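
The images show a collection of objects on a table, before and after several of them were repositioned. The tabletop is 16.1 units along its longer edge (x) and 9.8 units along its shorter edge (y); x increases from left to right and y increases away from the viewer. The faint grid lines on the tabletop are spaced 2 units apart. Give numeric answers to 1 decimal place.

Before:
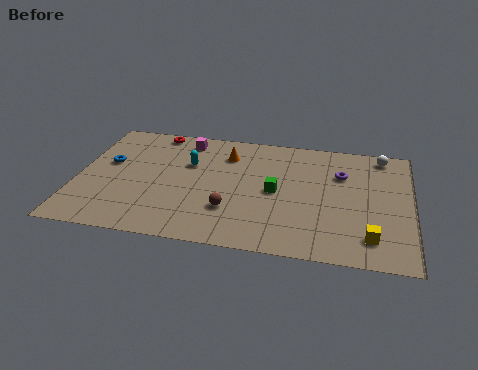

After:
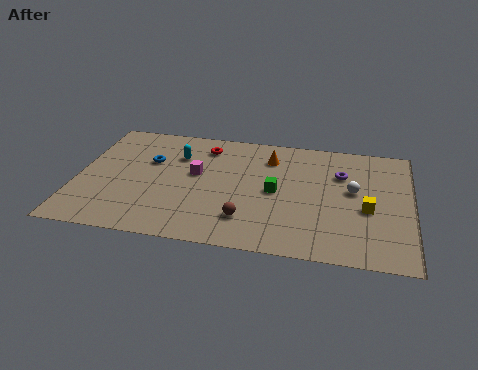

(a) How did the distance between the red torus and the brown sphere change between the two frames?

-1.1

Before: roughly 7.2 units apart; after: 6.1. That's 1.1 units closer together.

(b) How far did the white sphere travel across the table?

3.5

From (14.6, 8.7) to (13.3, 5.5), the white sphere covered √(1.3² + 3.2²) ≈ 3.5 units.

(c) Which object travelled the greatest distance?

the white sphere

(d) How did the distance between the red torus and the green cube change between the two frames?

-2.5

Before: roughly 7.3 units apart; after: 4.8. That's 2.5 units closer together.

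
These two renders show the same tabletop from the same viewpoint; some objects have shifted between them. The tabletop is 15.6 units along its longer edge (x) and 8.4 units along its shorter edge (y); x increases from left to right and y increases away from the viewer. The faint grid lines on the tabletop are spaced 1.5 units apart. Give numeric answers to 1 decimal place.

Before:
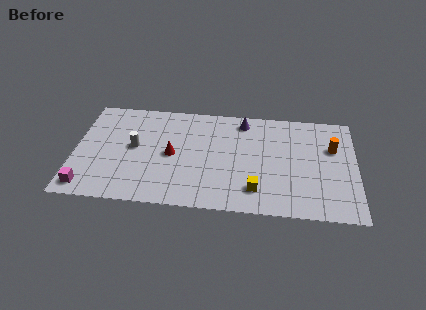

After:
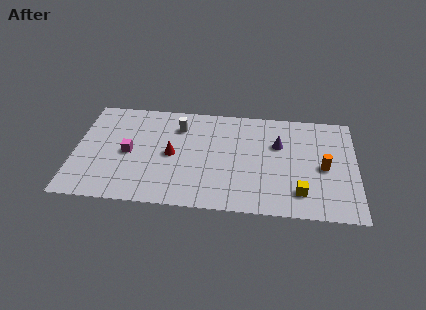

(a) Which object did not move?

the red cone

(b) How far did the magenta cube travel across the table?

3.6

The magenta cube was near (0.8, 1.1) before and (3.0, 4.0) after, so it travelled √(2.2² + 2.9²) ≈ 3.6 units.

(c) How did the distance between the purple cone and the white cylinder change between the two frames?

-0.9

The distance was about 6.6 in the first image and 5.7 in the second, so they moved 0.9 units closer together.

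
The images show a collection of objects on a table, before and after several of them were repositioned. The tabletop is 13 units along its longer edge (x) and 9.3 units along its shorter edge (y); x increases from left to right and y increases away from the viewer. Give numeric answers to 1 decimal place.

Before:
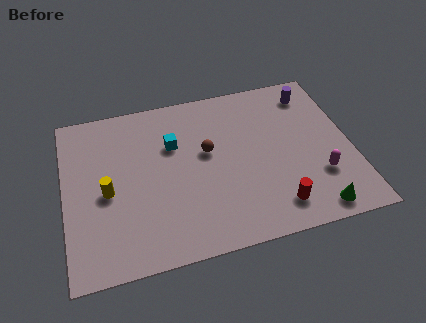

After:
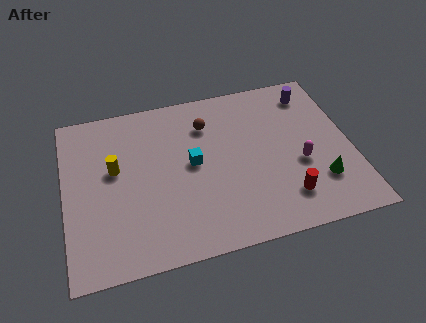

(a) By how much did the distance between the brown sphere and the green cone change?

+0.3

They were about 6.3 units apart before and 6.6 after — 0.3 units further apart.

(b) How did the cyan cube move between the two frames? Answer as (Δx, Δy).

(0.8, -1.3)

The cyan cube started near (5.0, 6.2) and ended near (5.8, 4.9).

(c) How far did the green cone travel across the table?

1.6

From (11.0, 1.0) to (11.4, 2.5), the green cone covered √(0.4² + 1.5²) ≈ 1.6 units.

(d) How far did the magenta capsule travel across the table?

1.2

The magenta capsule was near (11.4, 2.8) before and (10.6, 3.7) after, so it travelled √(0.8² + 0.9²) ≈ 1.2 units.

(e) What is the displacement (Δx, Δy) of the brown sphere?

(0.1, 1.6)

The brown sphere started near (6.5, 5.4) and ended near (6.6, 7.0).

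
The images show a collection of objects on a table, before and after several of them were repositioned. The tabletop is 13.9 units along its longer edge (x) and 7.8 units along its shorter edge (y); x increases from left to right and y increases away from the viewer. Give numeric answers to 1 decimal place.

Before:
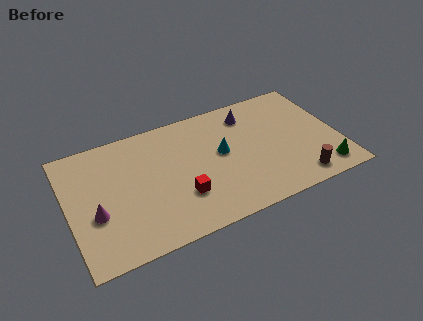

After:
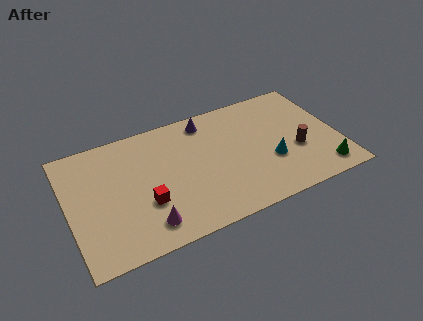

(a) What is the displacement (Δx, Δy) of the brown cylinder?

(0.2, 1.9)

From the two frames, the brown cylinder sits at roughly (11.5, 1.1) before and (11.7, 3.0) after.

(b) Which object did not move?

the green cone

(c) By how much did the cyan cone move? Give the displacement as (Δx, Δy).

(2.4, -1.5)

From the two frames, the cyan cone sits at roughly (7.9, 4.3) before and (10.3, 2.8) after.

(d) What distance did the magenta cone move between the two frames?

2.9

The magenta cone moved from about (1.3, 3.0) to (3.7, 1.4), a distance of √(2.4² + 1.6²) ≈ 2.9.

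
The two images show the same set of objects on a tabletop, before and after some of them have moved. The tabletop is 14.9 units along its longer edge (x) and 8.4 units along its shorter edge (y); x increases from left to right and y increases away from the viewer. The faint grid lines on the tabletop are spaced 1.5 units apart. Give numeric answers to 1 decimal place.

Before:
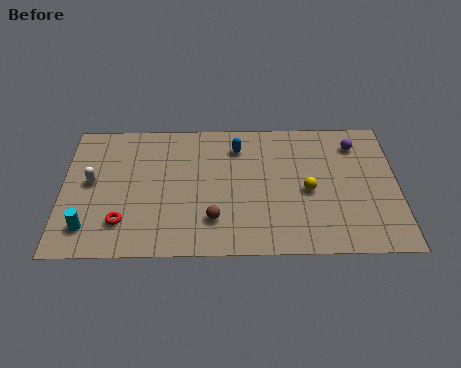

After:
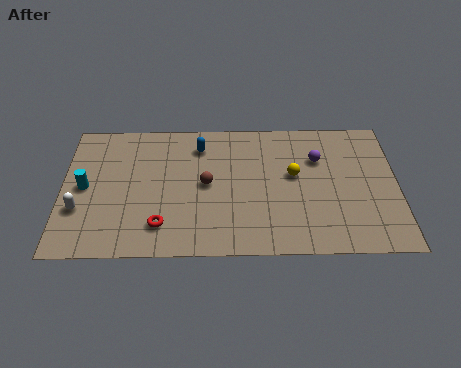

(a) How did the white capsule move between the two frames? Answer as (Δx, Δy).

(-0.5, -1.7)

The white capsule was at about (1.3, 4.5) and moved to about (0.8, 2.8).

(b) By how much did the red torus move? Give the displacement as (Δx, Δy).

(1.7, -0.2)

From the two frames, the red torus sits at roughly (2.7, 2.0) before and (4.4, 1.8) after.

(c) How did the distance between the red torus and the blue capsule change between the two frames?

-1.7

The distance was about 6.9 in the first image and 5.2 in the second, so they moved 1.7 units closer together.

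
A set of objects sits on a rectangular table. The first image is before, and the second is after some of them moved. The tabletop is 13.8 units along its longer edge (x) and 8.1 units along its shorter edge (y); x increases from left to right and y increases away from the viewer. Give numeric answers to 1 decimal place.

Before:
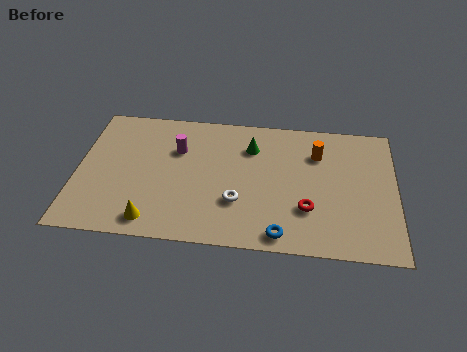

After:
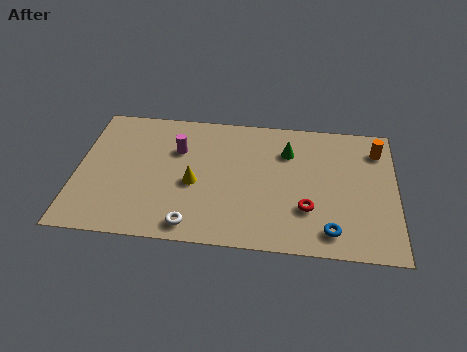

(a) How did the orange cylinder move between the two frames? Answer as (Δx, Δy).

(2.6, 0.5)

The orange cylinder started near (10.4, 5.9) and ended near (13.0, 6.4).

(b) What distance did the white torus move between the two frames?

2.5

The white torus was near (7.0, 2.6) before and (5.1, 1.0) after, so it travelled √(1.9² + 1.6²) ≈ 2.5 units.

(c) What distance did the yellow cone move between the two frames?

2.9

From (3.4, 1.1) to (5.1, 3.5), the yellow cone covered √(1.7² + 2.4²) ≈ 2.9 units.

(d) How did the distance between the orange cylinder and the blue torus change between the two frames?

+0.3

The distance was about 5.2 in the first image and 5.5 in the second, so they moved 0.3 units further apart.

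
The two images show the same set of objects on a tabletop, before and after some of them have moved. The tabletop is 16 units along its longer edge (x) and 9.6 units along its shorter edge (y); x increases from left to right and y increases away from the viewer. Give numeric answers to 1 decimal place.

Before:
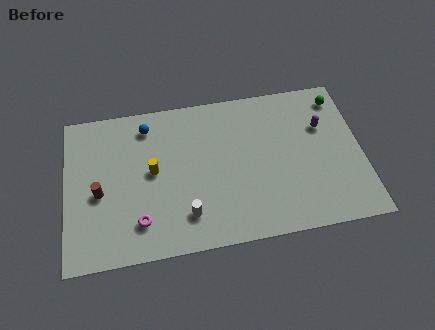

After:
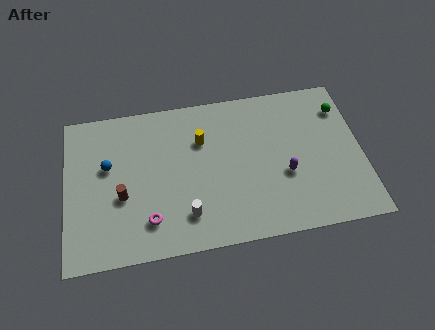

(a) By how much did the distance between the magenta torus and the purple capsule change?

-3.4

The distance was about 11.0 in the first image and 7.6 in the second, so they moved 3.4 units closer together.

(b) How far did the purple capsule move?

3.5

The purple capsule was near (14.0, 6.4) before and (11.8, 3.7) after, so it travelled √(2.2² + 2.7²) ≈ 3.5 units.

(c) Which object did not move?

the white cylinder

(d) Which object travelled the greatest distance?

the purple capsule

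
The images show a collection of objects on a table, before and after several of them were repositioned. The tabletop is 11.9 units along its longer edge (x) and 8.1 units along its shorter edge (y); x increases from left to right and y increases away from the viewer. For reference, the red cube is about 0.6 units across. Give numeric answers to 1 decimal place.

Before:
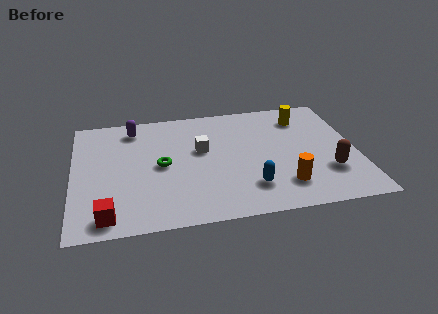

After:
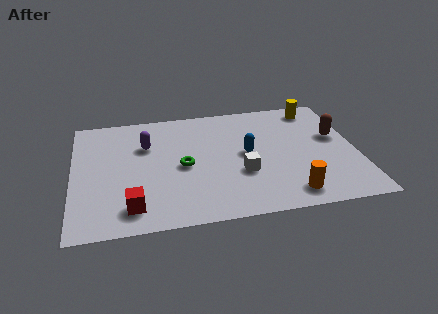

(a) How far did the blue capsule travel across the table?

2.3

The blue capsule was near (7.3, 1.9) before and (7.3, 4.2) after, so it travelled √(0.0² + 2.3²) ≈ 2.3 units.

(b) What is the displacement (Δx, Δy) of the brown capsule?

(0.5, 2.4)

The brown capsule was at about (10.6, 2.4) and moved to about (11.1, 4.8).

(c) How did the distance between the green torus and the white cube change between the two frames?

+0.7

Before: roughly 1.9 units apart; after: 2.6. That's 0.7 units further apart.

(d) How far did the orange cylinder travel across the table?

0.6

From (8.7, 1.8) to (8.9, 1.2), the orange cylinder covered √(0.2² + 0.6²) ≈ 0.6 units.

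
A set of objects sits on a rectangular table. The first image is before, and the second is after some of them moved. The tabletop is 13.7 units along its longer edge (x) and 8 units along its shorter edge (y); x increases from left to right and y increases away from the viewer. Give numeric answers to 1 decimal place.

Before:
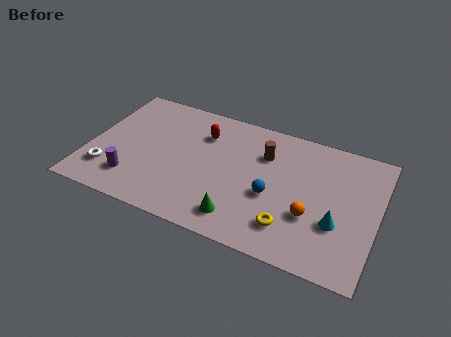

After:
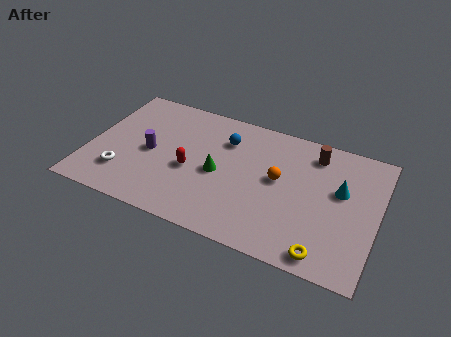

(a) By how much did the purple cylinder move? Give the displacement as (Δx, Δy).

(0.6, 2.0)

The purple cylinder was at about (2.3, 1.8) and moved to about (2.9, 3.8).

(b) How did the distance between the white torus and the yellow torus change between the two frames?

+1.1

The distance was about 8.7 in the first image and 9.8 in the second, so they moved 1.1 units further apart.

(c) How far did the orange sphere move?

2.3

From (10.7, 2.8) to (9.0, 4.4), the orange sphere covered √(1.7² + 1.6²) ≈ 2.3 units.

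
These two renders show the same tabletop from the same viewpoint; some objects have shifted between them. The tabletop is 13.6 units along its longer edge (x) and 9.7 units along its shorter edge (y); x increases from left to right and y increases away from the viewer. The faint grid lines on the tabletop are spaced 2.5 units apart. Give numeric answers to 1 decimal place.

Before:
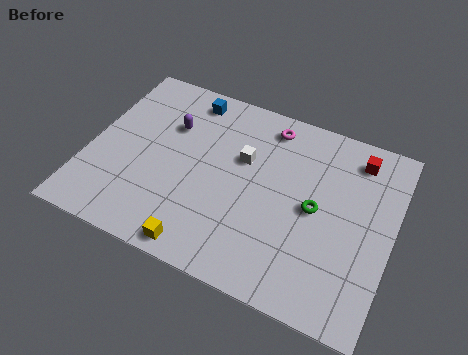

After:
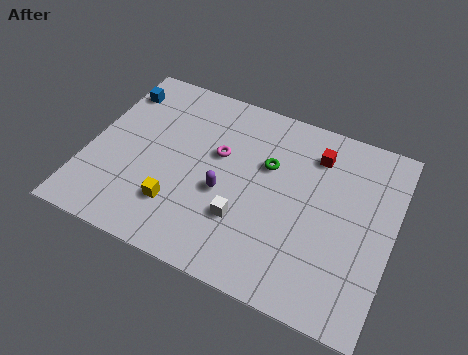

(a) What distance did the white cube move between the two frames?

3.1

The white cube was near (6.8, 6.1) before and (7.2, 3.0) after, so it travelled √(0.4² + 3.1²) ≈ 3.1 units.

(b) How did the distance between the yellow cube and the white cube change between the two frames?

-2.4

Before: roughly 5.3 units apart; after: 2.9. That's 2.4 units closer together.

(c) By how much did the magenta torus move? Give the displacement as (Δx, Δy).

(-2.0, -2.4)

The magenta torus started near (7.7, 8.3) and ended near (5.7, 5.9).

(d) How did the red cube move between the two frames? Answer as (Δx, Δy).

(-1.8, -0.5)

The red cube was at about (11.7, 8.1) and moved to about (9.9, 7.6).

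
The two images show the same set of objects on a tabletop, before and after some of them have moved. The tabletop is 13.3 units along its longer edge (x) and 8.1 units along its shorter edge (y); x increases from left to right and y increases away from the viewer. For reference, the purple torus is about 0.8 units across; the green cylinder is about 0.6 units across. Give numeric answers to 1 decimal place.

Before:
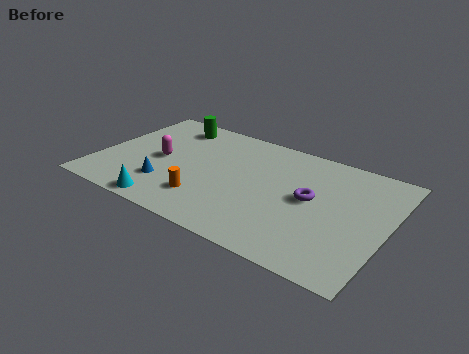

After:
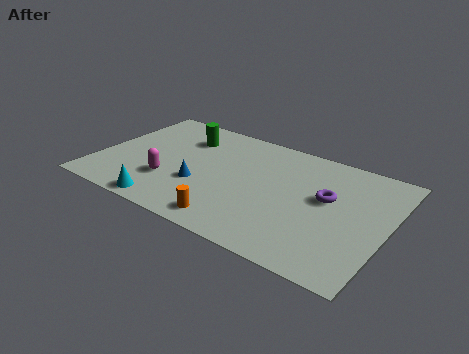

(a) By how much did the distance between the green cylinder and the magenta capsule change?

+0.7

Before: roughly 2.9 units apart; after: 3.6. That's 0.7 units further apart.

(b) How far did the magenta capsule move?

1.6

The magenta capsule moved from about (2.8, 3.9) to (3.5, 2.5), a distance of √(0.7² + 1.4²) ≈ 1.6.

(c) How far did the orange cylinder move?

1.7

The orange cylinder was near (5.3, 2.0) before and (6.7, 1.1) after, so it travelled √(1.4² + 0.9²) ≈ 1.7 units.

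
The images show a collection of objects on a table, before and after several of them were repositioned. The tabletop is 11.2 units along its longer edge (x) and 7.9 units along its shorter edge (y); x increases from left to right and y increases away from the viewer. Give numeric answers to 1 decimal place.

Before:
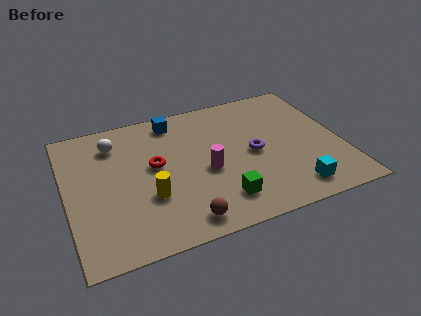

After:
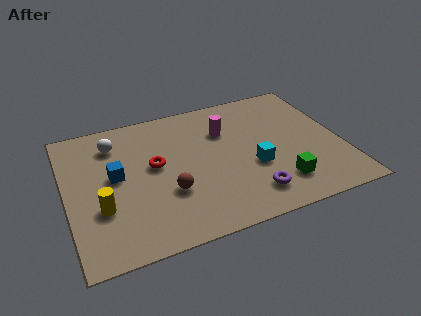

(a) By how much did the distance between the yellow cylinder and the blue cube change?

-2.6

They were about 4.3 units apart before and 1.7 after — 2.6 units closer together.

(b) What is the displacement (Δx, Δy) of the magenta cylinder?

(1.0, 2.1)

The magenta cylinder was at about (5.6, 3.4) and moved to about (6.6, 5.5).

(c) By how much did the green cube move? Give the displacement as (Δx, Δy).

(2.4, 0.1)

The green cube was at about (6.0, 1.6) and moved to about (8.4, 1.7).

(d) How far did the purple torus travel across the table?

2.3

The purple torus moved from about (7.6, 3.8) to (7.2, 1.5), a distance of √(0.4² + 2.3²) ≈ 2.3.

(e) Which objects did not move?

the red torus and the white sphere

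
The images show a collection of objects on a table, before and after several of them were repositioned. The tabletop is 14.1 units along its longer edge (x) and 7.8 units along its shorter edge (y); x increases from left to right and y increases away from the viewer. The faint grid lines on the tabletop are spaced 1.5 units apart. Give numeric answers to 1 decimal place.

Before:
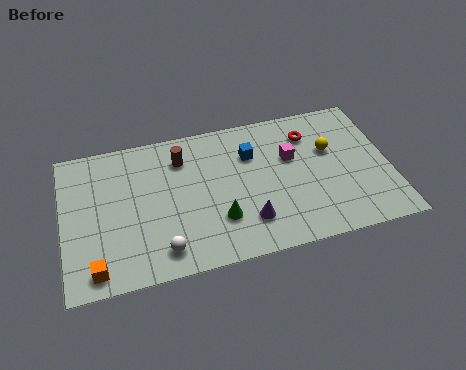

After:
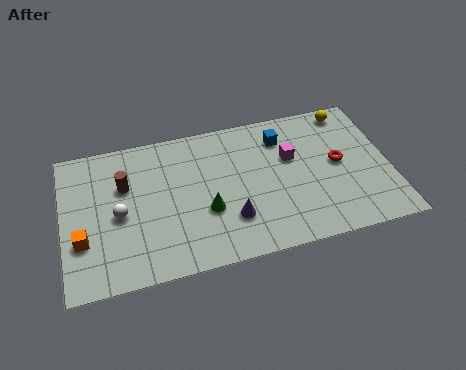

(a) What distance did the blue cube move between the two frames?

1.5

The blue cube was near (8.2, 5.5) before and (9.6, 6.1) after, so it travelled √(1.4² + 0.6²) ≈ 1.5 units.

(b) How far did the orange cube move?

1.7

The orange cube was near (1.3, 1.0) before and (0.8, 2.6) after, so it travelled √(0.5² + 1.6²) ≈ 1.7 units.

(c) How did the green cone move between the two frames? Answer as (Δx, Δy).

(-0.5, 0.6)

From the two frames, the green cone sits at roughly (6.6, 2.3) before and (6.1, 2.9) after.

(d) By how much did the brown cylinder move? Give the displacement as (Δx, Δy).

(-2.5, -0.9)

The brown cylinder was at about (5.2, 6.0) and moved to about (2.7, 5.1).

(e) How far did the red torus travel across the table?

2.2

From (10.8, 6.0) to (11.9, 4.1), the red torus covered √(1.1² + 1.9²) ≈ 2.2 units.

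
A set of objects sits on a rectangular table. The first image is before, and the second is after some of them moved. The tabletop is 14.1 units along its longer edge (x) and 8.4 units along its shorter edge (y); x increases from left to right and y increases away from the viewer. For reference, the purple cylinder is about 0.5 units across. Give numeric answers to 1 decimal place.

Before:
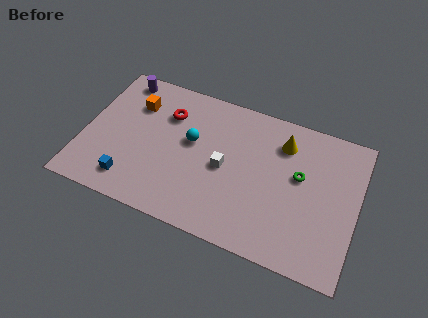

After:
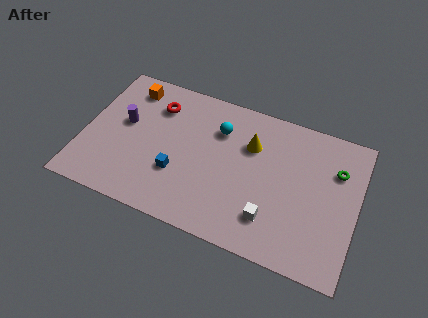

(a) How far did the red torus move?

0.7

The red torus was near (4.1, 6.1) before and (3.5, 6.4) after, so it travelled √(0.6² + 0.3²) ≈ 0.7 units.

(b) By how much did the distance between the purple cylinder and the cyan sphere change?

+0.3

They were about 4.7 units apart before and 5.0 after — 0.3 units further apart.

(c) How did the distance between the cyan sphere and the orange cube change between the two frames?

+1.6

Before: roughly 3.3 units apart; after: 4.9. That's 1.6 units further apart.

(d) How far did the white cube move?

3.3

The white cube moved from about (7.3, 4.0) to (9.9, 2.0), a distance of √(2.6² + 2.0²) ≈ 3.3.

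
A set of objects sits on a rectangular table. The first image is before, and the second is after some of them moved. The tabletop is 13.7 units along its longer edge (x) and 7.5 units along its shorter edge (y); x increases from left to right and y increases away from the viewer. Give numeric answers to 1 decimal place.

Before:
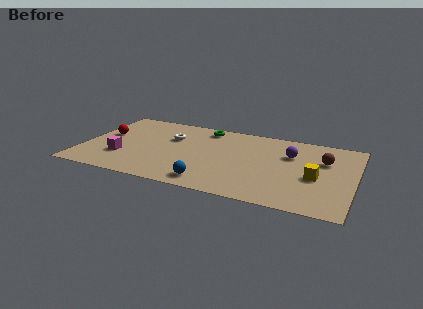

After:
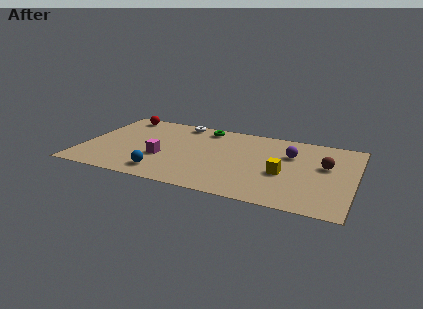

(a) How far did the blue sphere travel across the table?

2.4

The blue sphere moved from about (6.7, 1.1) to (4.3, 1.3), a distance of √(2.4² + 0.2²) ≈ 2.4.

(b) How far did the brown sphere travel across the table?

0.5

The brown sphere was near (12.1, 5.0) before and (12.2, 4.5) after, so it travelled √(0.1² + 0.5²) ≈ 0.5 units.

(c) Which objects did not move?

the green torus and the purple sphere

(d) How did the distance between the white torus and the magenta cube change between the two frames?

+0.4

The distance was about 3.5 in the first image and 3.9 in the second, so they moved 0.4 units further apart.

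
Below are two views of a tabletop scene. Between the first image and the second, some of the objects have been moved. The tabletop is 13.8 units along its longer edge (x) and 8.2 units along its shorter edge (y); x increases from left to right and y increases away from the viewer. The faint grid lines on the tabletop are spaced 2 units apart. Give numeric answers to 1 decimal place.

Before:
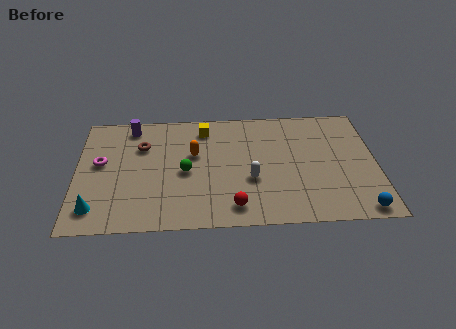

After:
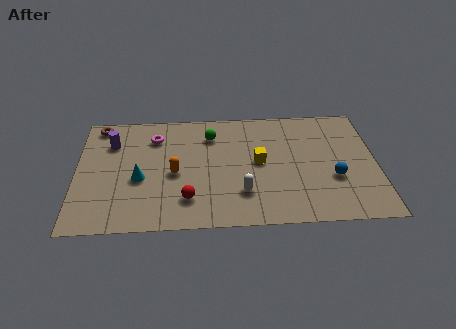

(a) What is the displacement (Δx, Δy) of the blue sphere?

(-1.1, 2.2)

The blue sphere was at about (12.9, 0.8) and moved to about (11.8, 3.0).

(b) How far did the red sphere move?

2.2

From (7.2, 1.3) to (5.1, 1.9), the red sphere covered √(2.1² + 0.6²) ≈ 2.2 units.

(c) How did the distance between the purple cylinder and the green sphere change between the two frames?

+0.5

They were about 4.1 units apart before and 4.6 after — 0.5 units further apart.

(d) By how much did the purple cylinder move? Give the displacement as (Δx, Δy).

(-0.9, -1.1)

The purple cylinder started near (2.5, 7.1) and ended near (1.6, 6.0).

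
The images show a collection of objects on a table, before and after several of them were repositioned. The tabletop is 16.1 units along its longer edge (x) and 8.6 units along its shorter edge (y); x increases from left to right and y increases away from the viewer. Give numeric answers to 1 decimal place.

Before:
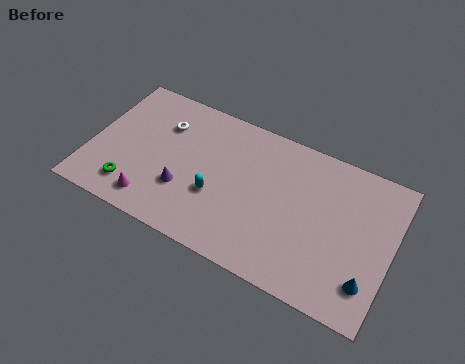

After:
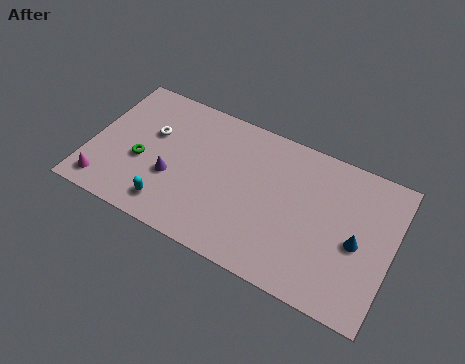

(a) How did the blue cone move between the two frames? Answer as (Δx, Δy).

(-0.8, 1.9)

From the two frames, the blue cone sits at roughly (15.1, 2.0) before and (14.3, 3.9) after.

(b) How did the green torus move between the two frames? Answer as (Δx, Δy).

(0.3, 1.8)

The green torus was at about (2.5, 1.7) and moved to about (2.8, 3.5).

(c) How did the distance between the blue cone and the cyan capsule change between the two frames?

+1.7

They were about 8.3 units apart before and 10.0 after — 1.7 units further apart.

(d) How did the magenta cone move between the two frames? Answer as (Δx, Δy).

(-2.6, -0.1)

The magenta cone started near (3.7, 1.4) and ended near (1.1, 1.3).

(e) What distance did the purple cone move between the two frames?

0.8

The purple cone moved from about (5.2, 2.8) to (4.5, 3.2), a distance of √(0.7² + 0.4²) ≈ 0.8.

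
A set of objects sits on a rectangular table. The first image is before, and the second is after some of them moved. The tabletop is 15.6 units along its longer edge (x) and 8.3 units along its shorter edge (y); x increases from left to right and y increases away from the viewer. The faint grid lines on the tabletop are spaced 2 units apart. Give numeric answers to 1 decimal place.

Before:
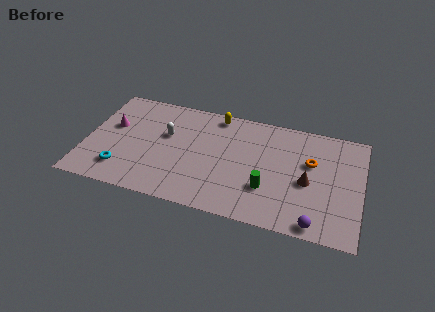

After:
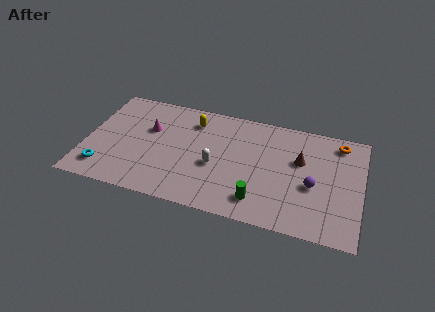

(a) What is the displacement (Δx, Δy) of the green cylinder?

(-0.4, -1.0)

The green cylinder started near (10.4, 2.6) and ended near (10.0, 1.6).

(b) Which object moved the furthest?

the white capsule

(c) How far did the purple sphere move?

2.7

The purple sphere moved from about (13.2, 0.8) to (12.9, 3.5), a distance of √(0.3² + 2.7²) ≈ 2.7.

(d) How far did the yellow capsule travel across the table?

1.5

From (7.2, 7.4) to (5.9, 6.6), the yellow capsule covered √(1.3² + 0.8²) ≈ 1.5 units.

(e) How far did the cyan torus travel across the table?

1.0

The cyan torus was near (2.2, 1.8) before and (1.2, 1.6) after, so it travelled √(1.0² + 0.2²) ≈ 1.0 units.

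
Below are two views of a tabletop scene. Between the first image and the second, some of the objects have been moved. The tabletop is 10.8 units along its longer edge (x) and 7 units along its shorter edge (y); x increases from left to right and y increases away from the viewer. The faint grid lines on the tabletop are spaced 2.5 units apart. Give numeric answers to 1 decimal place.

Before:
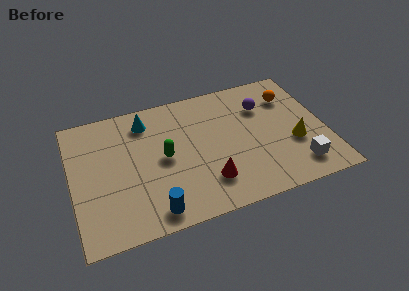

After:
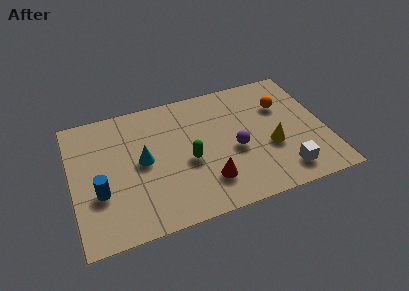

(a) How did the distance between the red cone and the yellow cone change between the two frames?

-0.9

They were about 3.9 units apart before and 3.0 after — 0.9 units closer together.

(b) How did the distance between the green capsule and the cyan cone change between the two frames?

-0.3

Before: roughly 2.3 units apart; after: 2.0. That's 0.3 units closer together.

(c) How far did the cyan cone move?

2.1

The cyan cone was near (3.3, 5.7) before and (3.0, 3.6) after, so it travelled √(0.3² + 2.1²) ≈ 2.1 units.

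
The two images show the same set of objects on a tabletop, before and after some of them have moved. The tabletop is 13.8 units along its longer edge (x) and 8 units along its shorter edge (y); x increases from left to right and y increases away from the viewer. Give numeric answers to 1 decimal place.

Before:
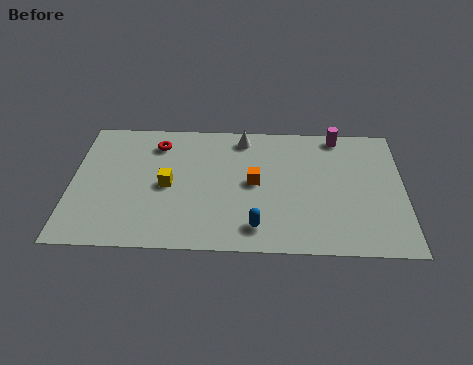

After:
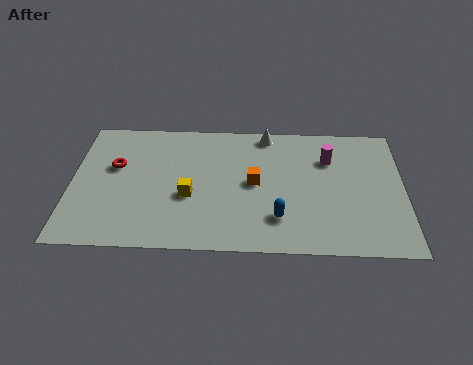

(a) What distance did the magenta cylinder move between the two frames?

1.6

From (11.1, 7.2) to (10.7, 5.7), the magenta cylinder covered √(0.4² + 1.5²) ≈ 1.6 units.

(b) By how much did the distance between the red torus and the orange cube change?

+1.2

The distance was about 4.7 in the first image and 5.9 in the second, so they moved 1.2 units further apart.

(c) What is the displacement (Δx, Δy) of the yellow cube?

(0.9, -0.6)

The yellow cube was at about (4.0, 3.8) and moved to about (4.9, 3.2).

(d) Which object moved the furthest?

the red torus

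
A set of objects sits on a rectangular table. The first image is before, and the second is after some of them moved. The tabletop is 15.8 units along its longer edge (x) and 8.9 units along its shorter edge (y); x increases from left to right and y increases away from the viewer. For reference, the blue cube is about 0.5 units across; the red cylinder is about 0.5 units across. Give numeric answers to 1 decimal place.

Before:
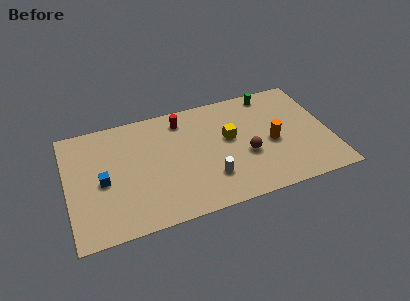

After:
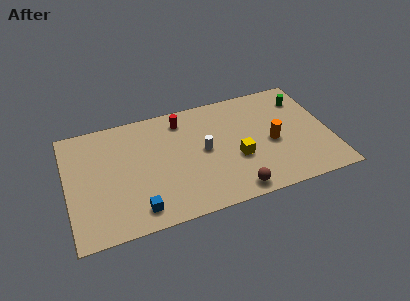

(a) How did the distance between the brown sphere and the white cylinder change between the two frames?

+1.4

They were about 2.5 units apart before and 3.9 after — 1.4 units further apart.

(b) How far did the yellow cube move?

1.7

The yellow cube was near (9.8, 5.1) before and (10.1, 3.4) after, so it travelled √(0.3² + 1.7²) ≈ 1.7 units.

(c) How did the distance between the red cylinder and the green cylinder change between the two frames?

+1.9

The distance was about 5.5 in the first image and 7.4 in the second, so they moved 1.9 units further apart.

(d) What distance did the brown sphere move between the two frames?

2.7

From (10.7, 3.5) to (9.7, 1.0), the brown sphere covered √(1.0² + 2.5²) ≈ 2.7 units.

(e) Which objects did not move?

the orange cylinder and the red cylinder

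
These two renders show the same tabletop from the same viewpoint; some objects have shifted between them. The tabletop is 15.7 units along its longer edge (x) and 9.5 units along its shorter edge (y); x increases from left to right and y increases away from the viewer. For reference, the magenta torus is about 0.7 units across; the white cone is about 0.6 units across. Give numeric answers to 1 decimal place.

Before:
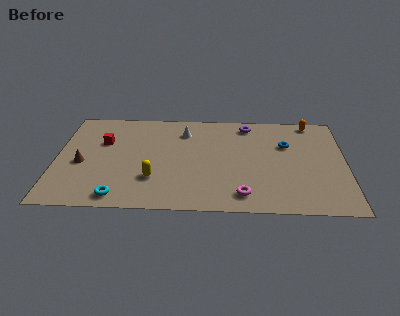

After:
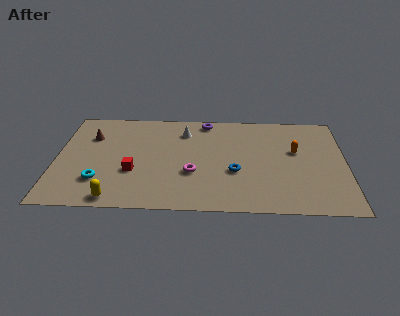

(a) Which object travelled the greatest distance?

the blue torus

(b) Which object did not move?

the white cone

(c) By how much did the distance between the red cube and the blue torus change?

-4.5

The distance was about 10.0 in the first image and 5.5 in the second, so they moved 4.5 units closer together.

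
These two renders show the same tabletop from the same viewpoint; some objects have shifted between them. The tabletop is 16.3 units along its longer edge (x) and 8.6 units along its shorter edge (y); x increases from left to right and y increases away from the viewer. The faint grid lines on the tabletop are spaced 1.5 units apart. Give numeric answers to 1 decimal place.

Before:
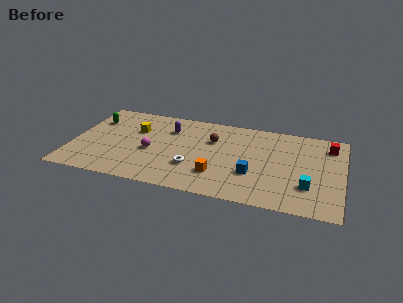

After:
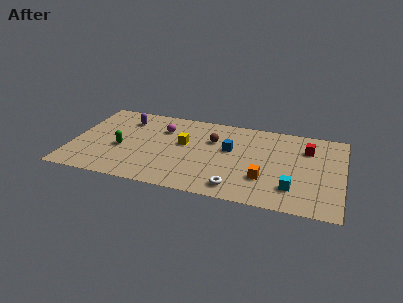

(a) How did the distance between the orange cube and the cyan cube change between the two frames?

-3.6

Before: roughly 5.4 units apart; after: 1.8. That's 3.6 units closer together.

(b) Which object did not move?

the brown sphere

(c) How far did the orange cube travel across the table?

2.8

The orange cube was near (8.9, 2.3) before and (11.7, 2.6) after, so it travelled √(2.8² + 0.3²) ≈ 2.8 units.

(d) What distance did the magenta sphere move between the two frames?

2.5

The magenta sphere moved from about (4.8, 3.7) to (5.3, 6.2), a distance of √(0.5² + 2.5²) ≈ 2.5.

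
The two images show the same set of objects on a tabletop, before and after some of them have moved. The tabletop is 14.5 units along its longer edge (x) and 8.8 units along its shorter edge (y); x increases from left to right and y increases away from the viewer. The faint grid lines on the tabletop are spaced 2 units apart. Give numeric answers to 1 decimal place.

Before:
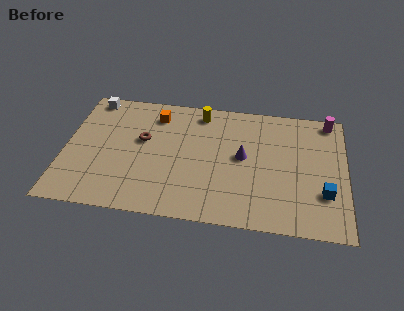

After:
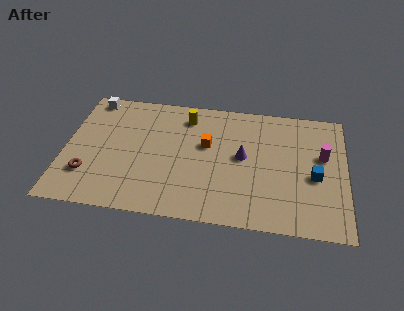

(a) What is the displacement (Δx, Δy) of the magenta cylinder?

(-0.3, -2.6)

The magenta cylinder started near (13.6, 7.9) and ended near (13.3, 5.3).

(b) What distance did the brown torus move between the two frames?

3.9

The brown torus was near (4.0, 5.2) before and (1.3, 2.4) after, so it travelled √(2.7² + 2.8²) ≈ 3.9 units.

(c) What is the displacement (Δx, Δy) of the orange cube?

(2.7, -1.8)

The orange cube was at about (4.6, 7.1) and moved to about (7.3, 5.3).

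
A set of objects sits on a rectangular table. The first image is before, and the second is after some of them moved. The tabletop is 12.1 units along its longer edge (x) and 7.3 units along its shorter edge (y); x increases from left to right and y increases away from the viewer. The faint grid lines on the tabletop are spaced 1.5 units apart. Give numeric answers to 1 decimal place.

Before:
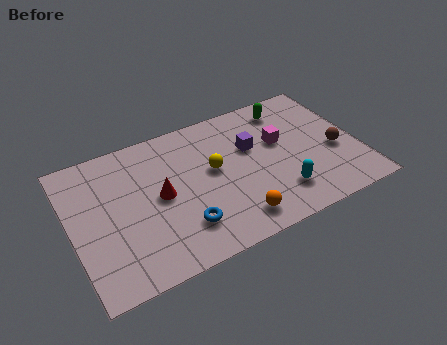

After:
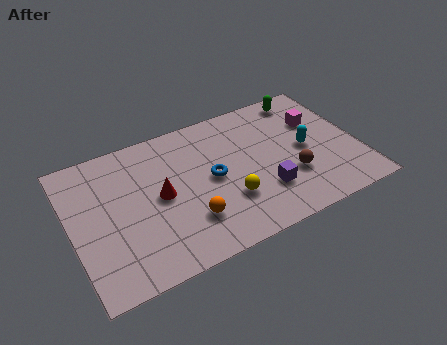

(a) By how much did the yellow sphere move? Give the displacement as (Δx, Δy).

(0.4, -1.8)

The yellow sphere was at about (6.0, 4.1) and moved to about (6.4, 2.3).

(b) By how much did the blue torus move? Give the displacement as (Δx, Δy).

(1.5, 1.9)

From the two frames, the blue torus sits at roughly (4.4, 1.8) before and (5.9, 3.7) after.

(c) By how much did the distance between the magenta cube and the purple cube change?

+2.7

Before: roughly 1.2 units apart; after: 3.9. That's 2.7 units further apart.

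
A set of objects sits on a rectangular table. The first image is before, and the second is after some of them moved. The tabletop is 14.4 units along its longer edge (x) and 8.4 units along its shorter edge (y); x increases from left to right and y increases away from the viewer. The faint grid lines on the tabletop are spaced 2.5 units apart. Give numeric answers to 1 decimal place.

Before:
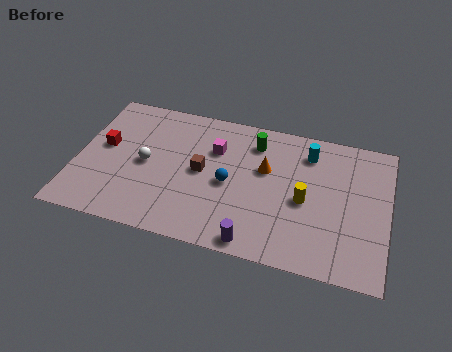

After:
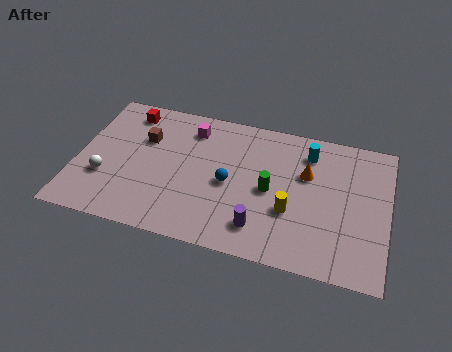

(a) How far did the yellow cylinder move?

1.0

The yellow cylinder moved from about (10.6, 3.8) to (10.0, 3.0), a distance of √(0.6² + 0.8²) ≈ 1.0.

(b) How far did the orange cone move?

1.9

The orange cone moved from about (8.7, 5.2) to (10.6, 5.4), a distance of √(1.9² + 0.2²) ≈ 1.9.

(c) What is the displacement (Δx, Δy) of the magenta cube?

(-1.2, 1.0)

The magenta cube started near (6.3, 5.8) and ended near (5.1, 6.8).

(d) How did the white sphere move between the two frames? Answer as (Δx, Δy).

(-1.8, -1.3)

From the two frames, the white sphere sits at roughly (3.2, 4.1) before and (1.4, 2.8) after.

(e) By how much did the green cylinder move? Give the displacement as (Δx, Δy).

(0.9, -2.7)

The green cylinder started near (8.1, 6.7) and ended near (9.0, 4.0).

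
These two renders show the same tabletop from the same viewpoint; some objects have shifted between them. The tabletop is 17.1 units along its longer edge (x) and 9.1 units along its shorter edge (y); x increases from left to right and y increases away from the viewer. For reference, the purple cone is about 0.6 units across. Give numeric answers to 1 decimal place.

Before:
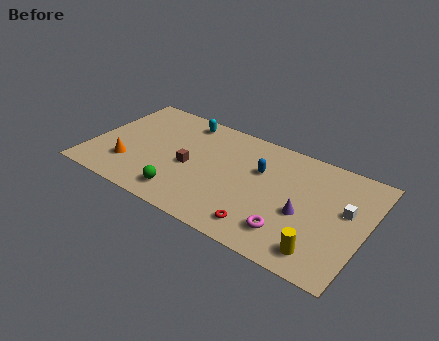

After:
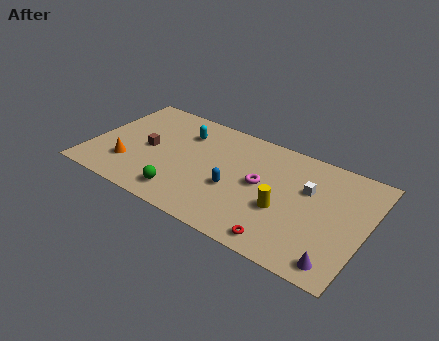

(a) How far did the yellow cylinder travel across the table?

3.3

The yellow cylinder was near (14.8, 1.5) before and (12.2, 3.5) after, so it travelled √(2.6² + 2.0²) ≈ 3.3 units.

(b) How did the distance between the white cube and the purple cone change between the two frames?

+2.4

Before: roughly 2.8 units apart; after: 5.2. That's 2.4 units further apart.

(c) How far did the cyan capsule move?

1.1

From (5.2, 7.9) to (5.4, 6.8), the cyan capsule covered √(0.2² + 1.1²) ≈ 1.1 units.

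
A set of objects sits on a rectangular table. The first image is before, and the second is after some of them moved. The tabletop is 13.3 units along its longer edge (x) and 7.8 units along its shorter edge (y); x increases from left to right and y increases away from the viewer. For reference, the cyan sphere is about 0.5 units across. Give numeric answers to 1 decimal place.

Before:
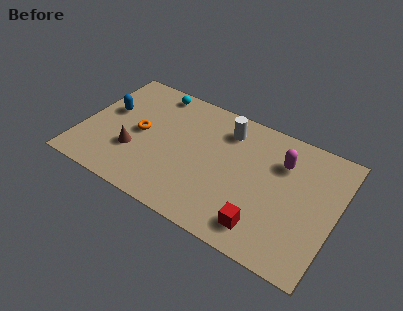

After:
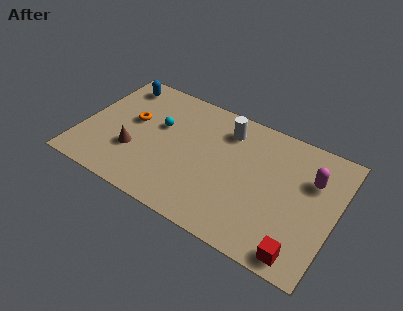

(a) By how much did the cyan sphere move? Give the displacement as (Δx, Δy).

(0.6, -2.1)

From the two frames, the cyan sphere sits at roughly (3.3, 6.9) before and (3.9, 4.8) after.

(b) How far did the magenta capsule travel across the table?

1.6

The magenta capsule was near (10.3, 5.6) before and (11.9, 5.3) after, so it travelled √(1.6² + 0.3²) ≈ 1.6 units.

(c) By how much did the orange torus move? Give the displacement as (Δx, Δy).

(-0.5, 0.6)

The orange torus was at about (3.0, 3.9) and moved to about (2.5, 4.5).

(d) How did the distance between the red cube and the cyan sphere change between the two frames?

+0.3

They were about 8.6 units apart before and 8.9 after — 0.3 units further apart.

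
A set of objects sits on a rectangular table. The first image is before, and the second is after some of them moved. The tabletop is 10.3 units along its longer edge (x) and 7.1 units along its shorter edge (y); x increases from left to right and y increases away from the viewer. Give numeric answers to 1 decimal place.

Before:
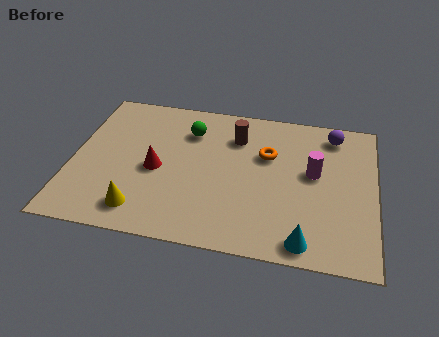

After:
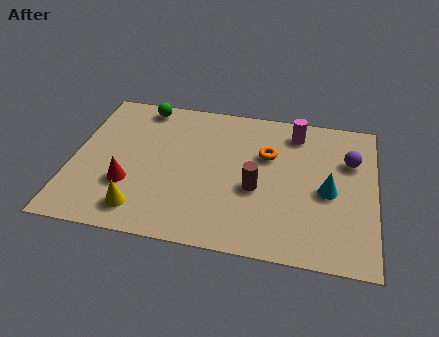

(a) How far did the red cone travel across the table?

1.3

From (2.9, 3.2) to (2.0, 2.3), the red cone covered √(0.9² + 0.9²) ≈ 1.3 units.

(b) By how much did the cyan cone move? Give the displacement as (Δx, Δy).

(0.7, 2.4)

From the two frames, the cyan cone sits at roughly (8.0, 0.8) before and (8.7, 3.2) after.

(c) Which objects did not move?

the yellow cone and the orange torus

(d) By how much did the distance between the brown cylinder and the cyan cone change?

-2.7

They were about 5.1 units apart before and 2.4 after — 2.7 units closer together.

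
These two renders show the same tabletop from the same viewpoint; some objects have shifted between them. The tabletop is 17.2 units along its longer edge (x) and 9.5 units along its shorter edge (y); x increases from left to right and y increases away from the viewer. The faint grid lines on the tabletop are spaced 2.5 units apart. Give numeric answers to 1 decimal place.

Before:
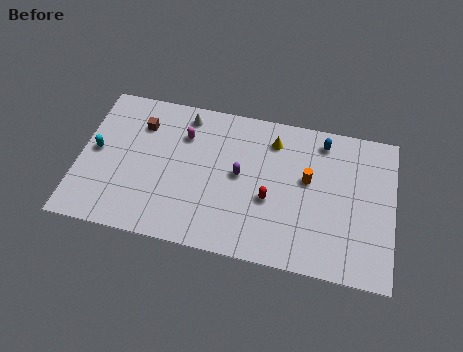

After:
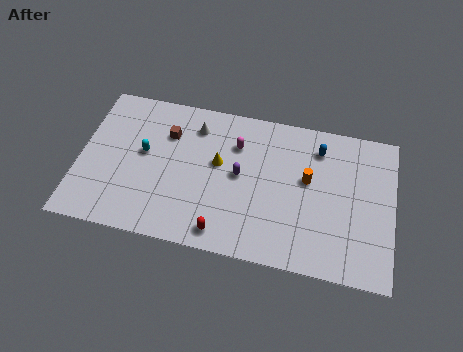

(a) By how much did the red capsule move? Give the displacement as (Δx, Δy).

(-2.4, -2.6)

The red capsule was at about (10.5, 3.8) and moved to about (8.1, 1.2).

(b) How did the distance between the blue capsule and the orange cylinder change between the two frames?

-0.5

They were about 2.7 units apart before and 2.2 after — 0.5 units closer together.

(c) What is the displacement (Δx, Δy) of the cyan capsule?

(2.6, 0.4)

The cyan capsule started near (0.9, 4.9) and ended near (3.5, 5.3).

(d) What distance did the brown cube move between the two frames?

1.5

The brown cube was near (3.2, 7.1) before and (4.7, 6.8) after, so it travelled √(1.5² + 0.3²) ≈ 1.5 units.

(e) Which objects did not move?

the orange cylinder and the purple capsule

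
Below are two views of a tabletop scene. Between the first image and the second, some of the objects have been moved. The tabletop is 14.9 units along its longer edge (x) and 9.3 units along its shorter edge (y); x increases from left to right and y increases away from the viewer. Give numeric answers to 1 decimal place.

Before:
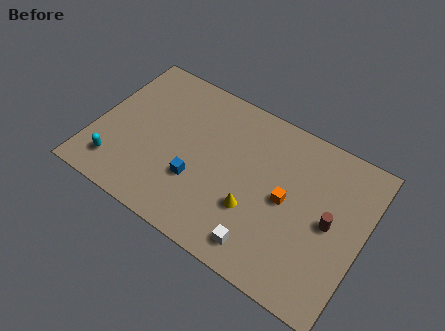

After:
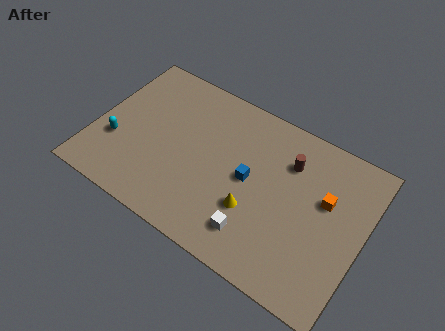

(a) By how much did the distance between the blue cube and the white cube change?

-1.4

They were about 4.3 units apart before and 2.9 after — 1.4 units closer together.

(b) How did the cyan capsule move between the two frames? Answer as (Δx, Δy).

(-0.3, 1.4)

From the two frames, the cyan capsule sits at roughly (1.6, 1.8) before and (1.3, 3.2) after.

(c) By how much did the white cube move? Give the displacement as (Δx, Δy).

(-0.5, 0.5)

The white cube started near (9.9, 1.4) and ended near (9.4, 1.9).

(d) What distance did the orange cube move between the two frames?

2.3

The orange cube moved from about (10.7, 4.6) to (12.7, 5.7), a distance of √(2.0² + 1.1²) ≈ 2.3.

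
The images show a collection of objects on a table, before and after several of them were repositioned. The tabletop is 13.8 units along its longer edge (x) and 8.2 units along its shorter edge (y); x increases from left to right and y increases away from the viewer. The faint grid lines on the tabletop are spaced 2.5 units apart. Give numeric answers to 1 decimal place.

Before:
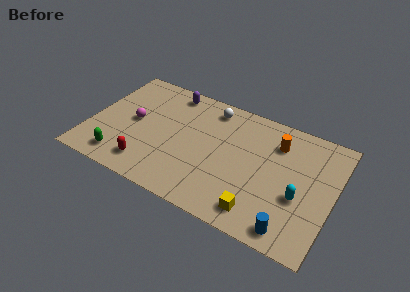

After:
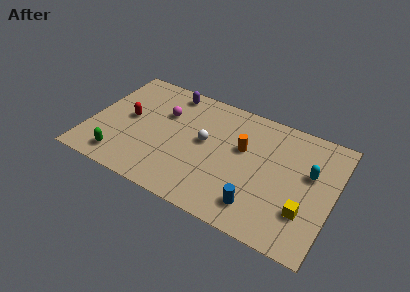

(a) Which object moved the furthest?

the red capsule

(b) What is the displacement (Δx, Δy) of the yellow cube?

(2.4, 1.1)

The yellow cube was at about (10.0, 1.3) and moved to about (12.4, 2.4).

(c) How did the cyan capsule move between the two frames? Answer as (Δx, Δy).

(0.4, 1.8)

From the two frames, the cyan capsule sits at roughly (12.0, 3.2) before and (12.4, 5.0) after.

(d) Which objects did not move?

the purple capsule and the green capsule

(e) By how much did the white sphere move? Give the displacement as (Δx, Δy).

(0.0, -2.5)

From the two frames, the white sphere sits at roughly (6.5, 7.0) before and (6.5, 4.5) after.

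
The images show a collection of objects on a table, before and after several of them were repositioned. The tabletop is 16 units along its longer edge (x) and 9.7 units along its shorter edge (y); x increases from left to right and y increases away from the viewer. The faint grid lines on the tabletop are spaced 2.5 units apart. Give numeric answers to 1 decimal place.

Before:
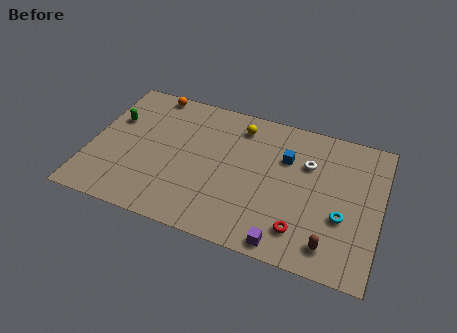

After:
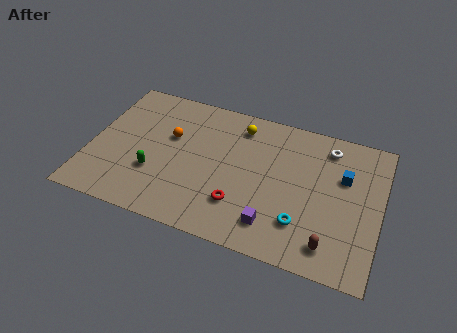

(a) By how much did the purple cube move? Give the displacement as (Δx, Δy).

(-0.7, 1.0)

From the two frames, the purple cube sits at roughly (11.1, 0.9) before and (10.4, 1.9) after.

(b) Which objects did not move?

the yellow sphere and the brown capsule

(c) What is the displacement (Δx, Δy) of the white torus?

(1.0, 1.5)

The white torus started near (11.9, 6.6) and ended near (12.9, 8.1).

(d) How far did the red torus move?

3.5

The red torus was near (11.9, 2.0) before and (8.5, 2.6) after, so it travelled √(3.4² + 0.6²) ≈ 3.5 units.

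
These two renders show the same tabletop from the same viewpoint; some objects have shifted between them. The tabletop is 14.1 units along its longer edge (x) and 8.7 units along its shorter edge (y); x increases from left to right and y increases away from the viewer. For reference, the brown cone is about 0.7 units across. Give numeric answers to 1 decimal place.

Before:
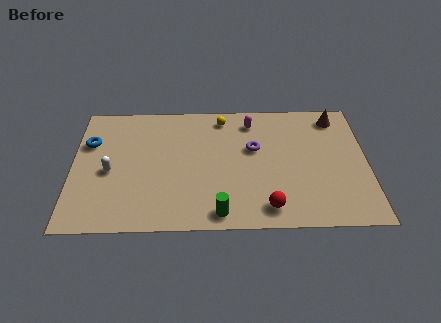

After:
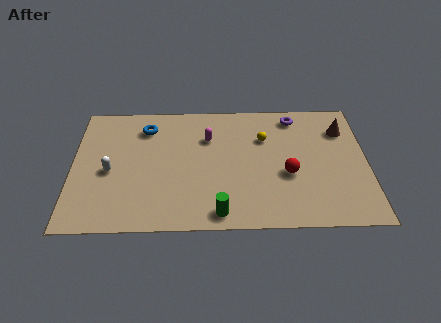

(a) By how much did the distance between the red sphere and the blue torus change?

-2.1

Before: roughly 9.7 units apart; after: 7.6. That's 2.1 units closer together.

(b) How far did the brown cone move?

0.9

From (12.7, 7.4) to (13.0, 6.5), the brown cone covered √(0.3² + 0.9²) ≈ 0.9 units.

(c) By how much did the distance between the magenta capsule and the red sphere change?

-1.3

They were about 5.9 units apart before and 4.6 after — 1.3 units closer together.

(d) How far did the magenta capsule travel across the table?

2.4

The magenta capsule moved from about (8.6, 7.2) to (6.5, 6.1), a distance of √(2.1² + 1.1²) ≈ 2.4.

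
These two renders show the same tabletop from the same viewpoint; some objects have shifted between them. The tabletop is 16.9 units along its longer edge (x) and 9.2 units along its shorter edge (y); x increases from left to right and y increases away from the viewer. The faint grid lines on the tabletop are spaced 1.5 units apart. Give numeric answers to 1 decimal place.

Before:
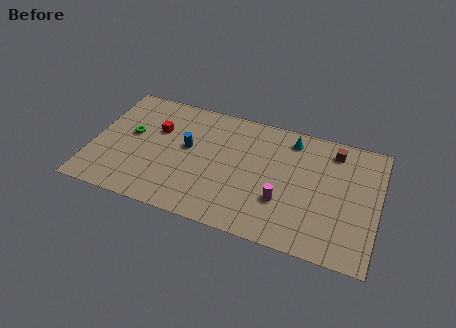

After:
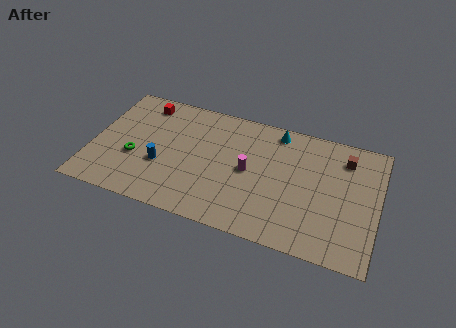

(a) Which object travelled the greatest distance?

the magenta cylinder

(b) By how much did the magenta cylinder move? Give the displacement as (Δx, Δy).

(-2.1, 1.6)

The magenta cylinder started near (11.4, 3.0) and ended near (9.3, 4.6).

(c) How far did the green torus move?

1.7

The green torus was near (2.2, 5.2) before and (2.6, 3.5) after, so it travelled √(0.4² + 1.7²) ≈ 1.7 units.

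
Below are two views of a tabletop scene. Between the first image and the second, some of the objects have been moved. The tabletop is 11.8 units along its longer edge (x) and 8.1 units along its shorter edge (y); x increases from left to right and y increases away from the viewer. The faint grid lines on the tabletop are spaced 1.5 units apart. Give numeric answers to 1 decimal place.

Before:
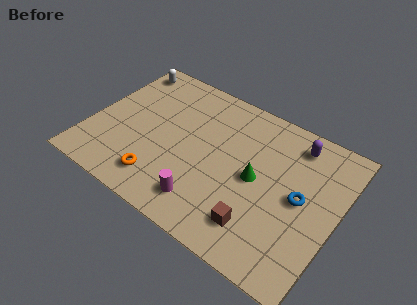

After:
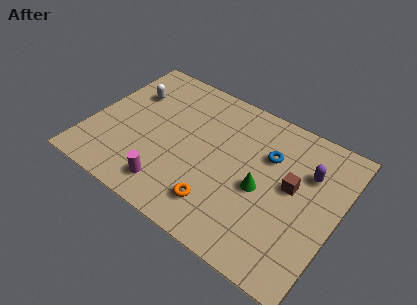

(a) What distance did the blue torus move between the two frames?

2.3

From (10.1, 4.1) to (8.3, 5.5), the blue torus covered √(1.8² + 1.4²) ≈ 2.3 units.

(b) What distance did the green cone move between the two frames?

0.5

From (8.0, 4.0) to (8.3, 3.6), the green cone covered √(0.3² + 0.4²) ≈ 0.5 units.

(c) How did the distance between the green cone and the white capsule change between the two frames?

-0.6

They were about 7.7 units apart before and 7.1 after — 0.6 units closer together.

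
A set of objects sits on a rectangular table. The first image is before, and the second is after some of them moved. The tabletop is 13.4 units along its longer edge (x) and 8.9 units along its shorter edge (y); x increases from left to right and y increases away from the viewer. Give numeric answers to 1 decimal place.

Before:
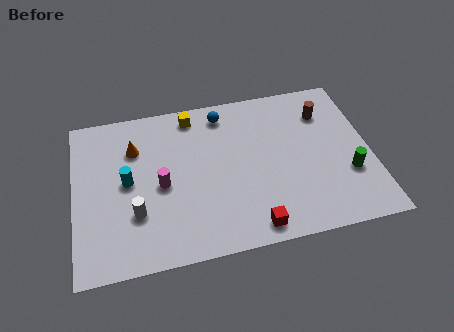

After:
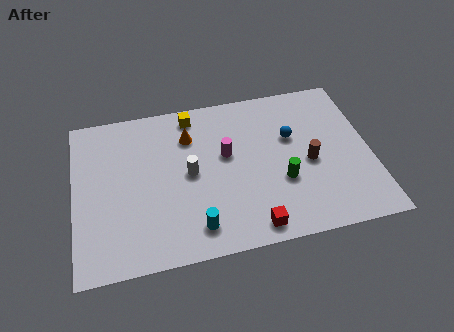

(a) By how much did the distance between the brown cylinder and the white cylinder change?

-4.2

They were about 9.6 units apart before and 5.4 after — 4.2 units closer together.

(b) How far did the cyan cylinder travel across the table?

4.2

The cyan cylinder moved from about (2.4, 4.6) to (5.3, 1.5), a distance of √(2.9² + 3.1²) ≈ 4.2.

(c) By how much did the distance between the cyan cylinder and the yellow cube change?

+1.8

Before: roughly 4.5 units apart; after: 6.3. That's 1.8 units further apart.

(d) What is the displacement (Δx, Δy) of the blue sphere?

(3.0, -2.0)

The blue sphere was at about (6.9, 7.6) and moved to about (9.9, 5.6).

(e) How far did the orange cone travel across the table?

2.5

The orange cone moved from about (2.8, 6.4) to (5.3, 6.6), a distance of √(2.5² + 0.2²) ≈ 2.5.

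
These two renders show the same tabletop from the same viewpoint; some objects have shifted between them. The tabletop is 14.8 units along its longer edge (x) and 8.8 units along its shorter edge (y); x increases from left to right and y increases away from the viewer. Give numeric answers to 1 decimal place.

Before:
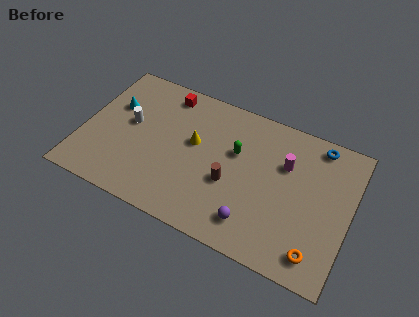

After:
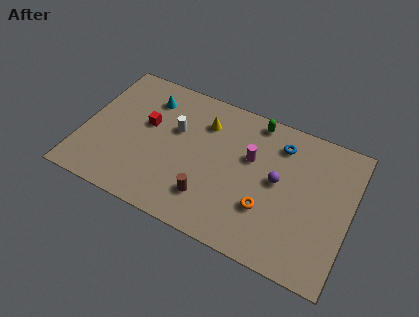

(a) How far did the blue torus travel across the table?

2.2

The blue torus was near (12.7, 7.8) before and (10.7, 7.0) after, so it travelled √(2.0² + 0.8²) ≈ 2.2 units.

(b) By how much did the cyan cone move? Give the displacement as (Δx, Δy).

(1.8, 1.2)

The cyan cone was at about (1.5, 5.7) and moved to about (3.3, 6.9).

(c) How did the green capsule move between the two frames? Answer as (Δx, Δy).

(0.8, 2.4)

From the two frames, the green capsule sits at roughly (8.4, 5.5) before and (9.2, 7.9) after.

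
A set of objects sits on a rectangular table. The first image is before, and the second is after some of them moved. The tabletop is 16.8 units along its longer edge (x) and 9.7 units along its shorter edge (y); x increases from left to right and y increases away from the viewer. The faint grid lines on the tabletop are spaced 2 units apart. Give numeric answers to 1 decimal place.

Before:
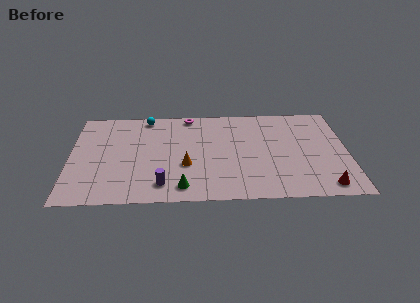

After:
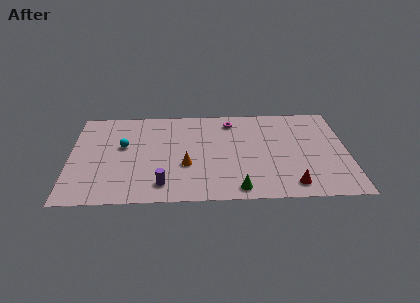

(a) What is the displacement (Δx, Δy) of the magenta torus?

(2.6, -0.7)

From the two frames, the magenta torus sits at roughly (7.2, 8.8) before and (9.8, 8.1) after.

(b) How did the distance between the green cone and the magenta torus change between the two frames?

-0.4

Before: roughly 7.4 units apart; after: 7.0. That's 0.4 units closer together.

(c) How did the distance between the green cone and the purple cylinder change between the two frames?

+3.3

The distance was about 1.2 in the first image and 4.5 in the second, so they moved 3.3 units further apart.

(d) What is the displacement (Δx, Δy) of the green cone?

(3.3, -0.3)

From the two frames, the green cone sits at roughly (6.8, 1.4) before and (10.1, 1.1) after.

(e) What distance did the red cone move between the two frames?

2.0

The red cone was near (15.3, 1.2) before and (13.3, 1.4) after, so it travelled √(2.0² + 0.2²) ≈ 2.0 units.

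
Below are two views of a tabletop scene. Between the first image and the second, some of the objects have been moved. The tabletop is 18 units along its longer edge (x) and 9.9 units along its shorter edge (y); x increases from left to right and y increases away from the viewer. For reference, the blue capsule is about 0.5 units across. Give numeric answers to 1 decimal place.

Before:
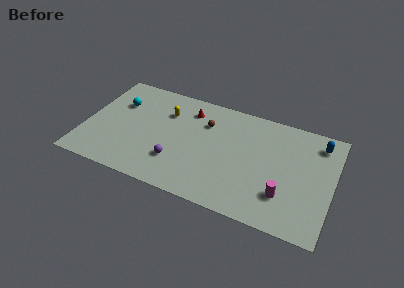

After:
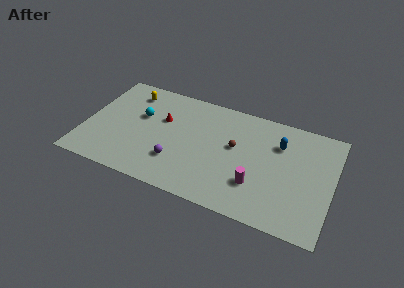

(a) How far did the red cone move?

2.4

From (7.3, 7.9) to (5.5, 6.3), the red cone covered √(1.8² + 1.6²) ≈ 2.4 units.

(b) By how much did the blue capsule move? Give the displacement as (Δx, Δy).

(-2.8, -1.1)

From the two frames, the blue capsule sits at roughly (16.8, 8.2) before and (14.0, 7.1) after.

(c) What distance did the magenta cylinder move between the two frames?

2.0

The magenta cylinder moved from about (14.7, 2.7) to (12.7, 2.9), a distance of √(2.0² + 0.2²) ≈ 2.0.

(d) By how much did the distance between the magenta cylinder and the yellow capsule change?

+1.1

Before: roughly 10.0 units apart; after: 11.1. That's 1.1 units further apart.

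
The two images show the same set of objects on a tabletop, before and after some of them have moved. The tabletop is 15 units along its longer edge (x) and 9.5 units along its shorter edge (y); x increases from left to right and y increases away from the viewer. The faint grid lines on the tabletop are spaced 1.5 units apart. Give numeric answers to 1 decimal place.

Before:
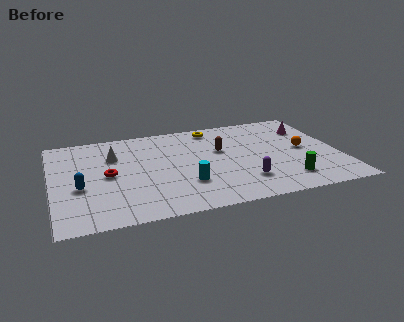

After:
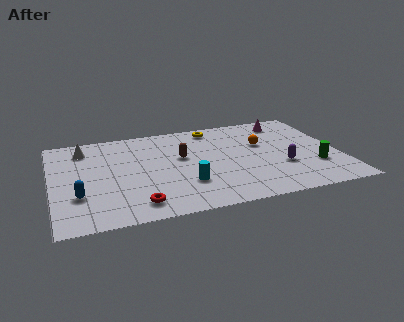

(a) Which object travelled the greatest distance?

the red torus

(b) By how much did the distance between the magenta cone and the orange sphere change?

+0.3

Before: roughly 2.3 units apart; after: 2.6. That's 0.3 units further apart.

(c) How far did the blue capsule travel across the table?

0.8

From (1.4, 3.8) to (1.3, 3.0), the blue capsule covered √(0.1² + 0.8²) ≈ 0.8 units.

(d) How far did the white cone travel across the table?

1.9

The white cone was near (3.3, 6.6) before and (1.8, 7.7) after, so it travelled √(1.5² + 1.1²) ≈ 1.9 units.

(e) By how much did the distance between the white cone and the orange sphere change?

-0.6

They were about 10.1 units apart before and 9.5 after — 0.6 units closer together.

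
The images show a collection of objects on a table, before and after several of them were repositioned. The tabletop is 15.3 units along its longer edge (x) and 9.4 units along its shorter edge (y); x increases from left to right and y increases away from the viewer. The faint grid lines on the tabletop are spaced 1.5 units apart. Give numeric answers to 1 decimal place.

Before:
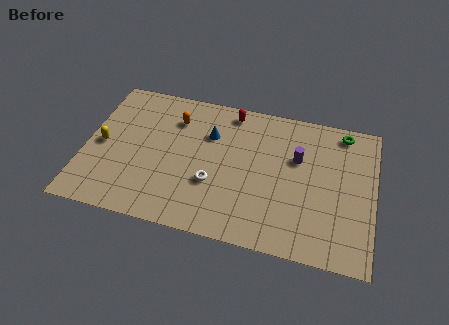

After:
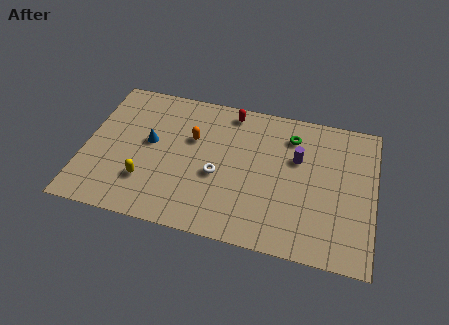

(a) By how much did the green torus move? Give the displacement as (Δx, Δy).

(-2.7, -0.9)

The green torus was at about (13.5, 8.3) and moved to about (10.8, 7.4).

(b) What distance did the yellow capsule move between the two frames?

3.1

The yellow capsule moved from about (0.9, 4.5) to (3.4, 2.6), a distance of √(2.5² + 1.9²) ≈ 3.1.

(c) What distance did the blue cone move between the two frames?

3.4

The blue cone moved from about (6.5, 6.5) to (3.4, 5.2), a distance of √(3.1² + 1.3²) ≈ 3.4.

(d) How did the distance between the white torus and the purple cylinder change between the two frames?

-0.5

Before: roughly 5.1 units apart; after: 4.6. That's 0.5 units closer together.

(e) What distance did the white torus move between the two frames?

0.6

The white torus was near (6.9, 3.3) before and (7.1, 3.9) after, so it travelled √(0.2² + 0.6²) ≈ 0.6 units.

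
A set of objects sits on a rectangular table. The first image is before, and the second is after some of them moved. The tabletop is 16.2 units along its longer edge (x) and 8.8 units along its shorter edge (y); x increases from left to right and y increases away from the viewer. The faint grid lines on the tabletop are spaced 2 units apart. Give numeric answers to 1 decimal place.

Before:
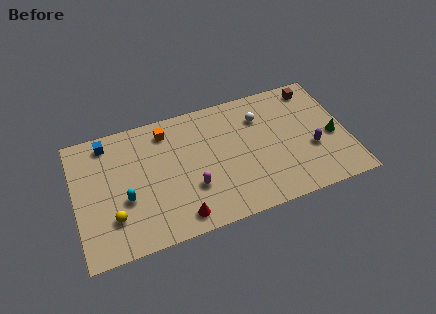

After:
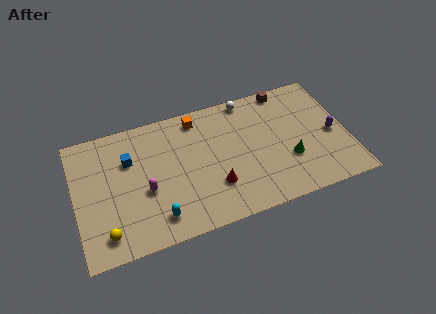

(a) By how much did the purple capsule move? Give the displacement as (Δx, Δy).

(1.3, 0.7)

From the two frames, the purple capsule sits at roughly (14.0, 3.3) before and (15.3, 4.0) after.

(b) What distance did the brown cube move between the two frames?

1.7

The brown cube was near (14.6, 7.6) before and (12.9, 8.0) after, so it travelled √(1.7² + 0.4²) ≈ 1.7 units.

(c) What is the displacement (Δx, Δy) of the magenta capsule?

(-2.7, 0.7)

From the two frames, the magenta capsule sits at roughly (6.8, 2.9) before and (4.1, 3.6) after.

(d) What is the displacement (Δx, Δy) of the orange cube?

(1.9, 0.3)

The orange cube started near (5.6, 7.3) and ended near (7.5, 7.6).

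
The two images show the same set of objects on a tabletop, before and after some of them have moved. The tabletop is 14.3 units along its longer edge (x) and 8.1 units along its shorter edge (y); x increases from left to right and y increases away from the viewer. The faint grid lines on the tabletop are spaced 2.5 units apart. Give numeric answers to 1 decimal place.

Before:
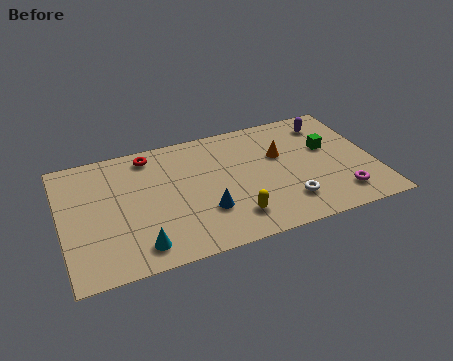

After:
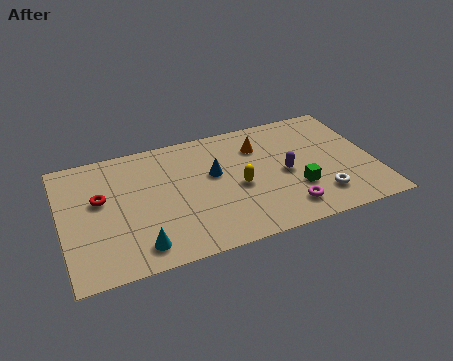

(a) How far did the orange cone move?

1.3

From (10.1, 5.1) to (9.2, 6.0), the orange cone covered √(0.9² + 0.9²) ≈ 1.3 units.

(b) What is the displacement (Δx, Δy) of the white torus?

(1.5, -0.1)

From the two frames, the white torus sits at roughly (10.1, 1.9) before and (11.6, 1.8) after.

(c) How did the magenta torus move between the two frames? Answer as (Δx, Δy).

(-2.5, -0.1)

The magenta torus started near (12.5, 1.6) and ended near (10.0, 1.5).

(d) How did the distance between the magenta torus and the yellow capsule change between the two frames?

-2.0

The distance was about 4.9 in the first image and 2.9 in the second, so they moved 2.0 units closer together.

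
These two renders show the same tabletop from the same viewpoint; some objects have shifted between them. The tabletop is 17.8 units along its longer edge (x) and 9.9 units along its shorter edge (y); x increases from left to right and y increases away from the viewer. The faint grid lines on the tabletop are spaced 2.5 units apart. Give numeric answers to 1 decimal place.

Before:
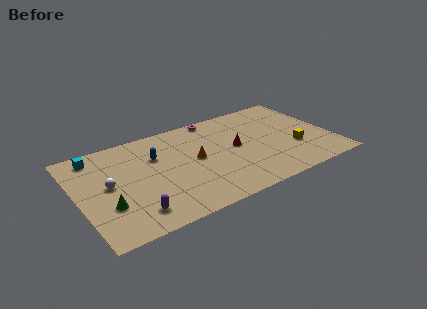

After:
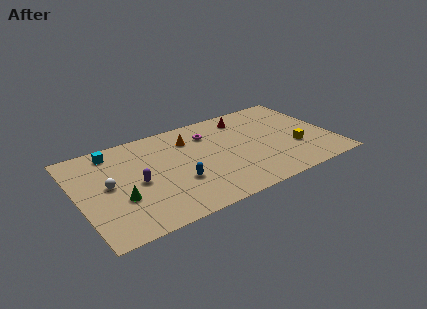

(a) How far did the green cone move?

0.9

From (1.8, 3.2) to (2.7, 3.5), the green cone covered √(0.9² + 0.3²) ≈ 0.9 units.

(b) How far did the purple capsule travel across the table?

2.9

The purple capsule moved from about (3.4, 1.8) to (4.0, 4.6), a distance of √(0.6² + 2.8²) ≈ 2.9.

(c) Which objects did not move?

the white sphere and the yellow cube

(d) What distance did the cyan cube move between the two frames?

1.2

The cyan cube moved from about (1.6, 8.5) to (2.8, 8.5), a distance of √(1.2² + 0.0²) ≈ 1.2.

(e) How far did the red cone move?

3.2

The red cone moved from about (11.1, 5.2) to (12.2, 8.2), a distance of √(1.1² + 3.0²) ≈ 3.2.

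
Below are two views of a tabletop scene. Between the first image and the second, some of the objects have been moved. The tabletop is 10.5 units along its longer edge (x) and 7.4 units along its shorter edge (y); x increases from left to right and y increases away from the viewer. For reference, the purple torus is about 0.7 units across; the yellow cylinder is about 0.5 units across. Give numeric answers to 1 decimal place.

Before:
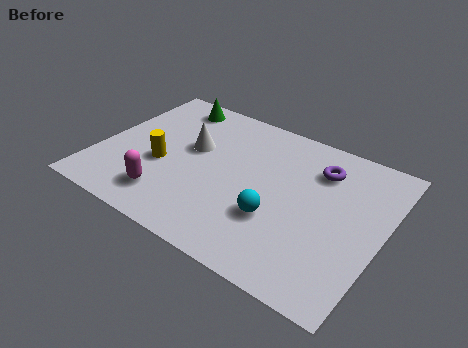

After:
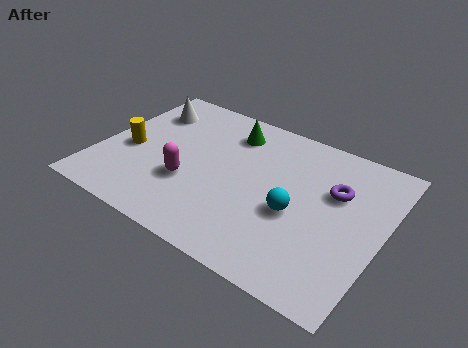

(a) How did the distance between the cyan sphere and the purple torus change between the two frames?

-1.2

They were about 3.3 units apart before and 2.1 after — 1.2 units closer together.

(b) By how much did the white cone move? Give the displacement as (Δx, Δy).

(-2.0, 1.2)

The white cone started near (3.3, 4.4) and ended near (1.3, 5.6).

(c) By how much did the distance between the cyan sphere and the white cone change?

+2.6

Before: roughly 4.0 units apart; after: 6.6. That's 2.6 units further apart.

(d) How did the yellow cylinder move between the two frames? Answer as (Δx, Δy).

(-1.3, 0.2)

The yellow cylinder started near (2.4, 3.0) and ended near (1.1, 3.2).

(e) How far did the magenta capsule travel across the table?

1.3

The magenta capsule was near (2.9, 1.5) before and (3.5, 2.6) after, so it travelled √(0.6² + 1.1²) ≈ 1.3 units.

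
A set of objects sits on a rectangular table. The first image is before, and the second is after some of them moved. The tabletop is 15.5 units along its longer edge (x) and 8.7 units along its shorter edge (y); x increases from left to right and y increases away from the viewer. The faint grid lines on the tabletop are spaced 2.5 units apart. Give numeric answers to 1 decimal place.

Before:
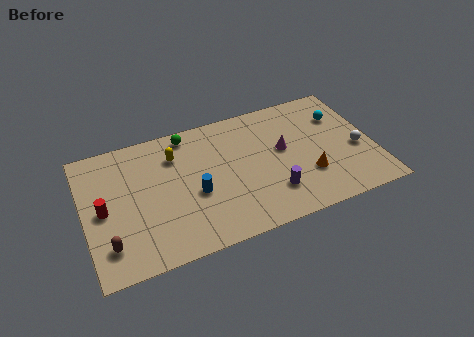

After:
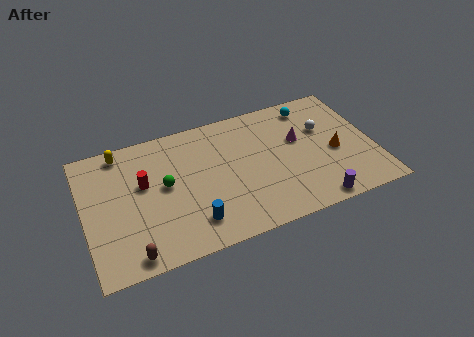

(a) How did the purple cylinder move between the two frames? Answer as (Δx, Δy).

(2.1, -1.4)

From the two frames, the purple cylinder sits at roughly (9.8, 2.2) before and (11.9, 0.8) after.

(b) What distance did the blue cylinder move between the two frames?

1.8

The blue cylinder was near (5.8, 3.6) before and (5.5, 1.8) after, so it travelled √(0.3² + 1.8²) ≈ 1.8 units.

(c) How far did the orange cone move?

1.9

From (11.8, 2.7) to (13.4, 3.8), the orange cone covered √(1.6² + 1.1²) ≈ 1.9 units.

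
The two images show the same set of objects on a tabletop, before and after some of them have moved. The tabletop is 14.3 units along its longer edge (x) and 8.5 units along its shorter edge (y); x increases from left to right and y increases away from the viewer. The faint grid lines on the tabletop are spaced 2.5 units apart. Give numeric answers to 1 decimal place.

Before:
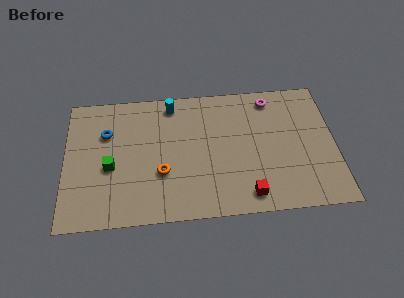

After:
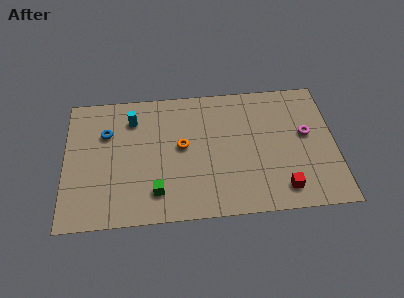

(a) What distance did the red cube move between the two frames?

1.8

The red cube was near (9.6, 1.2) before and (11.4, 1.4) after, so it travelled √(1.8² + 0.2²) ≈ 1.8 units.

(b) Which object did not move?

the blue torus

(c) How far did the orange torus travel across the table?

1.9

The orange torus was near (5.1, 3.0) before and (6.2, 4.6) after, so it travelled √(1.1² + 1.6²) ≈ 1.9 units.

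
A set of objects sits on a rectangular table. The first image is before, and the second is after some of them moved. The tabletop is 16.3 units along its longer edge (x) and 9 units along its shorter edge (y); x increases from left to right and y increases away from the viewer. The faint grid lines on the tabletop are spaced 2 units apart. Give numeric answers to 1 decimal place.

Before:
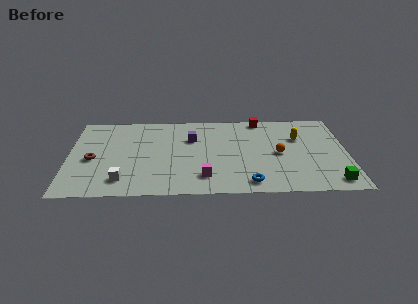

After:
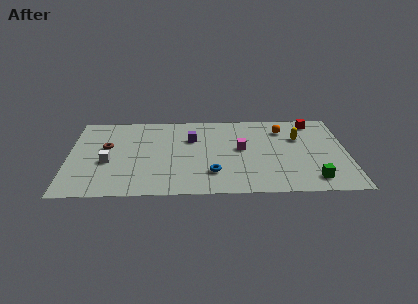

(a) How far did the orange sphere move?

2.7

From (12.3, 4.3) to (12.6, 7.0), the orange sphere covered √(0.3² + 2.7²) ≈ 2.7 units.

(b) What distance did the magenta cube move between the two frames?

3.7

The magenta cube moved from about (7.9, 1.9) to (10.1, 4.9), a distance of √(2.2² + 3.0²) ≈ 3.7.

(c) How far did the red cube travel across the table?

3.1

The red cube moved from about (11.3, 8.2) to (14.4, 7.8), a distance of √(3.1² + 0.4²) ≈ 3.1.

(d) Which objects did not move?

the purple cube and the yellow capsule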